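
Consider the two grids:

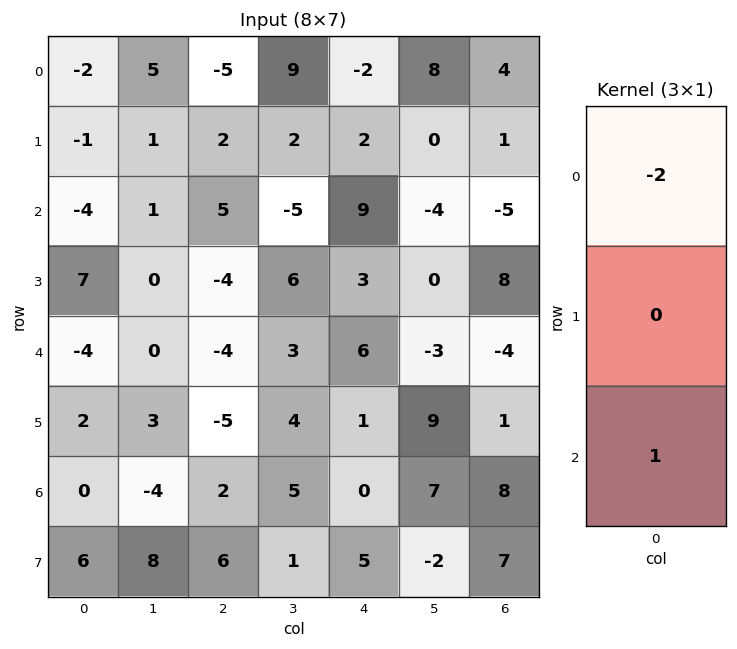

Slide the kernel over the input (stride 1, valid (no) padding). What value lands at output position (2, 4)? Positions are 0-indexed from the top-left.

The receptive field on the input at this output position is [9 / 3 / 6]. Elementwise product with the kernel and sum: 9·-2 + 6·1.

-12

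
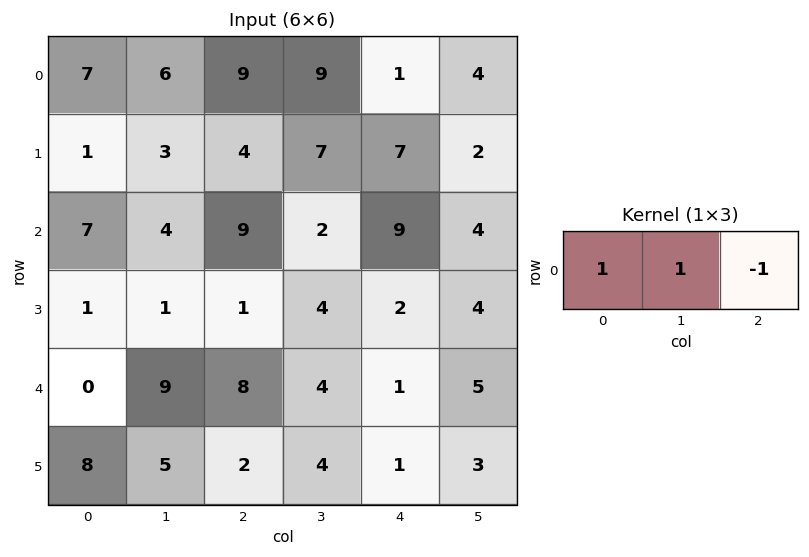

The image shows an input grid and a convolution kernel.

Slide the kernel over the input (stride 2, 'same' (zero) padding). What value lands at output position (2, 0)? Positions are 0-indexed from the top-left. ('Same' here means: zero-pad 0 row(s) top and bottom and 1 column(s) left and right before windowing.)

The receptive field on the zero-padded input at this output position is [0 0 9]. Elementwise product with the kernel and sum: 0·1 + 0·1 + 9·-1.

-9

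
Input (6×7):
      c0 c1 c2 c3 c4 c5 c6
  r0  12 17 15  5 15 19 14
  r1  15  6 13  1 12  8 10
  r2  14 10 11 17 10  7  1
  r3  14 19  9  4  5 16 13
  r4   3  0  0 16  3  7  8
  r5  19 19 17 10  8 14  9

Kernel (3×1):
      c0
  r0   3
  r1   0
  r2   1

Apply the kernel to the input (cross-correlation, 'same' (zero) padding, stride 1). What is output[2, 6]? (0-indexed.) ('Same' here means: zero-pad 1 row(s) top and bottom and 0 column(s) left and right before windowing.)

43

The receptive field on the zero-padded input at this output position is [10 / 1 / 13]. Elementwise product with the kernel and sum: 10·3 + 13·1.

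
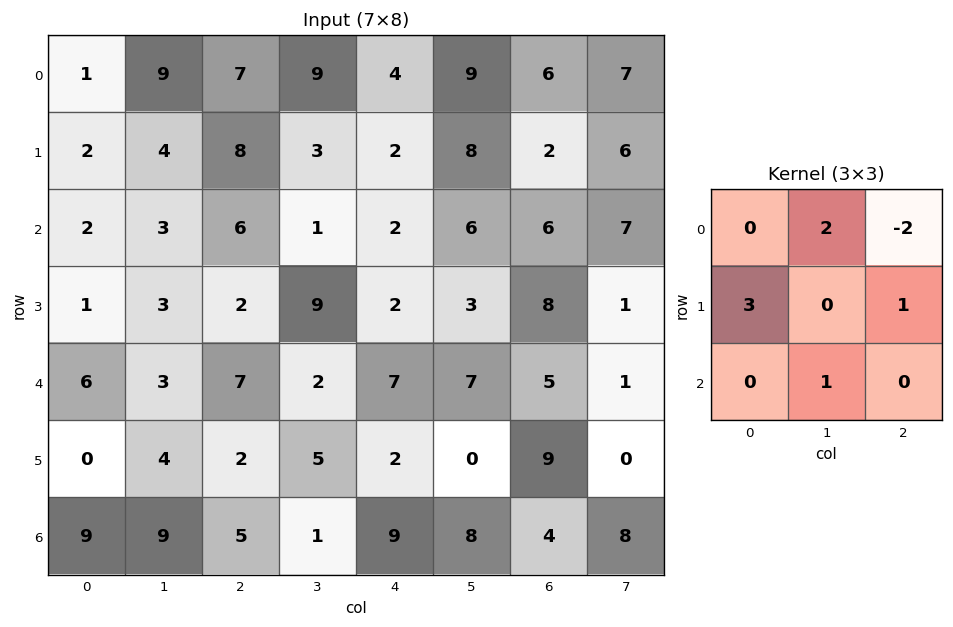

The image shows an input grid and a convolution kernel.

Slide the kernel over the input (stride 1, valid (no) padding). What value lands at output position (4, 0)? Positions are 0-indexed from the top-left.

The receptive field on the input at this output position is [6 3 7 / 0 4 2 / 9 9 5]. Elementwise product with the kernel and sum: 3·2 + 7·-2 + 0·3 + 2·1 + 9·1.

3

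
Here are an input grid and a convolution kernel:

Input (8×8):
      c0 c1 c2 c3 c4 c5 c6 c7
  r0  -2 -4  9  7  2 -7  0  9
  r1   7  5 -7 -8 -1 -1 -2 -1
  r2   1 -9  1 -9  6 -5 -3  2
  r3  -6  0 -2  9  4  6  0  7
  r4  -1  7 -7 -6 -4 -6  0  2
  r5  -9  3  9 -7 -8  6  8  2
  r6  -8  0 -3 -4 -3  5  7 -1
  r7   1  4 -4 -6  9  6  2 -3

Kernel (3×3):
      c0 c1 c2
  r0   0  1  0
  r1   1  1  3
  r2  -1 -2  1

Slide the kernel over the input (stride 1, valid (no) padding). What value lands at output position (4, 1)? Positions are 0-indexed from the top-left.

The receptive field on the input at this output position is [7 -7 -6 / 3 9 -7 / 0 -3 -4]. Elementwise product with the kernel and sum: -7·1 + 3·1 + 9·1 + -7·3 + 0·-1 + -3·-2 + -4·1.

-14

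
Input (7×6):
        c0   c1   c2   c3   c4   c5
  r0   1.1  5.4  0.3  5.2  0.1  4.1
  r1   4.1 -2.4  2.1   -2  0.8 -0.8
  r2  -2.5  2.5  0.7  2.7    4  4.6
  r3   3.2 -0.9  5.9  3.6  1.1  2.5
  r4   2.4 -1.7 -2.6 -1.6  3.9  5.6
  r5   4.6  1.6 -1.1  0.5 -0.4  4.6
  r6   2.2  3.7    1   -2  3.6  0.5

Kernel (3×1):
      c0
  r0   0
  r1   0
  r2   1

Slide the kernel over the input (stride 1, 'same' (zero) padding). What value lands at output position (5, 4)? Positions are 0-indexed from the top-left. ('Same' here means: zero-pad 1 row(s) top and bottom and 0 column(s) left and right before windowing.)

The receptive field on the zero-padded input at this output position is [3.9 / -0.4 / 3.6]. Elementwise product with the kernel and sum: 3.6·1.

3.6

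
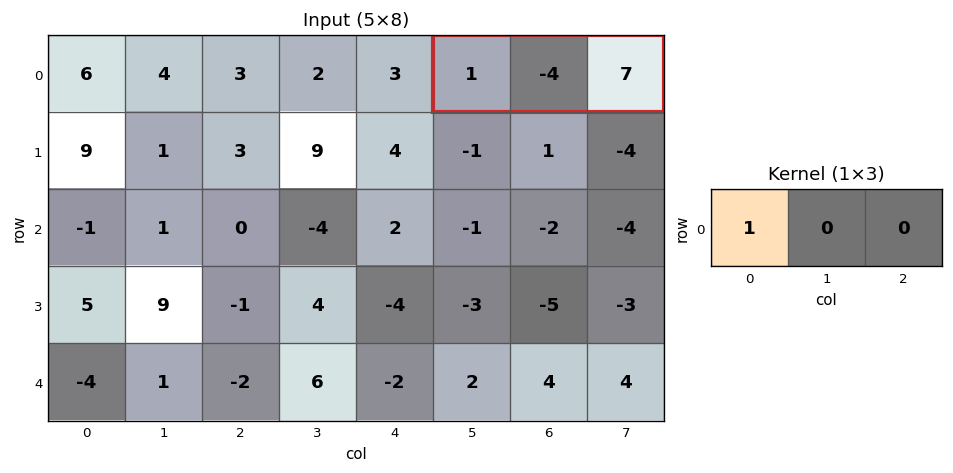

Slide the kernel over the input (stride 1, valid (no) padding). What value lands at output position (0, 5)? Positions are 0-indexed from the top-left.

The receptive field on the input at this output position is [1 -4 7]. Elementwise product with the kernel and sum: 1·1.

1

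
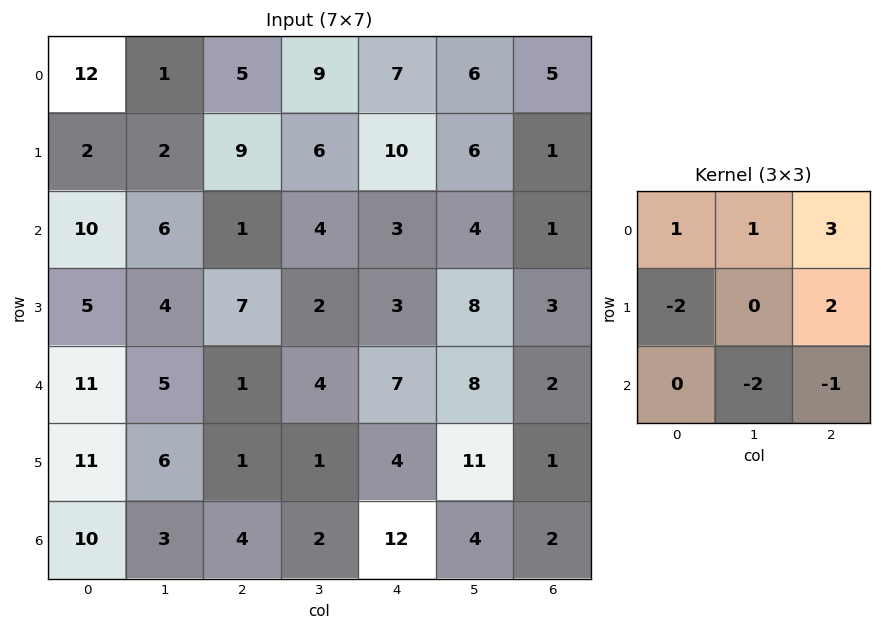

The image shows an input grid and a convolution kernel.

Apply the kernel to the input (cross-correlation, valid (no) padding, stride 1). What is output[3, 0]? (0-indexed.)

-3

The receptive field on the input at this output position is [5 4 7 / 11 5 1 / 11 6 1]. Elementwise product with the kernel and sum: 5·1 + 4·1 + 7·3 + 11·-2 + 1·2 + 6·-2 + 1·-1.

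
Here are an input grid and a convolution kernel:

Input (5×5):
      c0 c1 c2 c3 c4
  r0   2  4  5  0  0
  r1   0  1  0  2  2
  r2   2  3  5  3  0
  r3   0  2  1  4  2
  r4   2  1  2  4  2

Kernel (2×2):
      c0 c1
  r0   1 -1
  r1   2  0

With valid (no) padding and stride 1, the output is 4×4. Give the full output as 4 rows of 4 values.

-2 1 5 4
3 7 8 6
-1 2 4 11
2 3 1 10

Output[0,0]: The receptive field on the input at this output position is [2 4 / 0 1]. Elementwise product with the kernel and sum: 2·1 + 4·-1 + 0·2.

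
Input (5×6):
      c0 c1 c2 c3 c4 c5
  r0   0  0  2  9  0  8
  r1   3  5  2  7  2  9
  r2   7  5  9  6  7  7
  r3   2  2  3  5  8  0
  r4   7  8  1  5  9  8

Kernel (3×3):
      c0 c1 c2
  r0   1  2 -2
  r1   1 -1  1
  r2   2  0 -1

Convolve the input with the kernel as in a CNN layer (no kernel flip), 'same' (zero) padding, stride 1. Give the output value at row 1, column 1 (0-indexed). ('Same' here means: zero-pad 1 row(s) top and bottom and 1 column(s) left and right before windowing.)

1

The receptive field on the zero-padded input at this output position is [0 0 2 / 3 5 2 / 7 5 9]. Elementwise product with the kernel and sum: 0·1 + 0·2 + 2·-2 + 3·1 + 5·-1 + 2·1 + 7·2 + 9·-1.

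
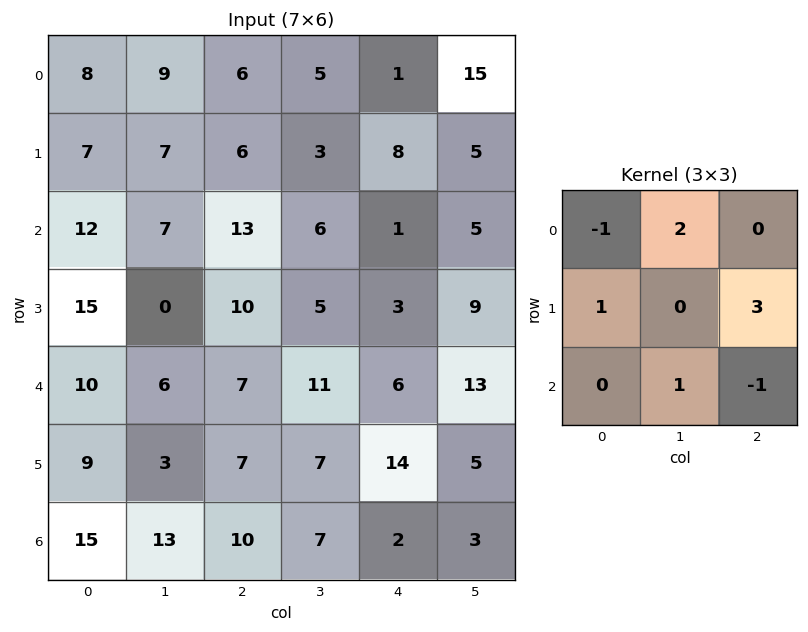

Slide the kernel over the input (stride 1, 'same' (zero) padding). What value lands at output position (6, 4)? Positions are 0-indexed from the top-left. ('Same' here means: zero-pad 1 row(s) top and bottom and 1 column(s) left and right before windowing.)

37

The receptive field on the zero-padded input at this output position is [7 14 5 / 7 2 3 / 0 0 0]. Elementwise product with the kernel and sum: 7·-1 + 14·2 + 7·1 + 3·3 + 0·1 + 0·-1.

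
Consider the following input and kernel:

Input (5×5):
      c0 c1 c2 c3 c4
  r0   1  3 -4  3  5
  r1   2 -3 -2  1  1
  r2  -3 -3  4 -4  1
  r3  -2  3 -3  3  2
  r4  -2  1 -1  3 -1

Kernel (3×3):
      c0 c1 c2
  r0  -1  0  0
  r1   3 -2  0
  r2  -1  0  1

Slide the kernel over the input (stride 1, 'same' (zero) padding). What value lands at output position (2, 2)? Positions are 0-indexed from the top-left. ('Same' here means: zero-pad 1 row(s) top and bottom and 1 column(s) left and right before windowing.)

-14

The receptive field on the zero-padded input at this output position is [-3 -2 1 / -3 4 -4 / 3 -3 3]. Elementwise product with the kernel and sum: -3·-1 + -3·3 + 4·-2 + 3·-1 + 3·1.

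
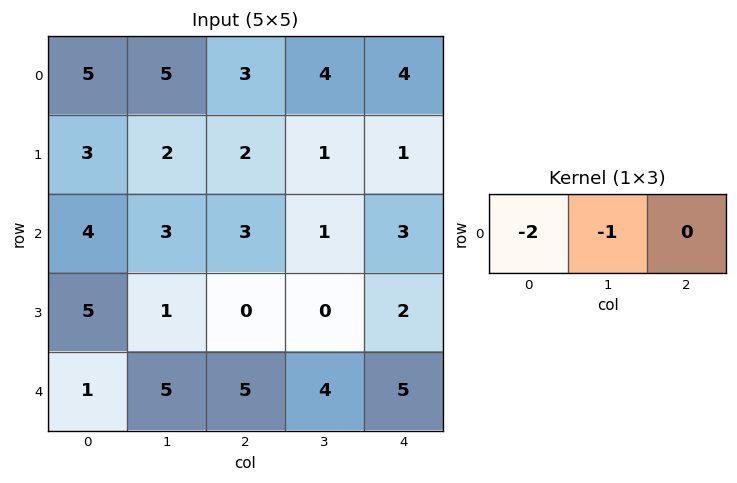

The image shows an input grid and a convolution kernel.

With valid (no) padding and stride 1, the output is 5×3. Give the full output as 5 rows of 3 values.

-15 -13 -10
-8 -6 -5
-11 -9 -7
-11 -2 0
-7 -15 -14

Output[0,0]: The receptive field on the input at this output position is [5 5 3]. Elementwise product with the kernel and sum: 5·-2 + 5·-1.
Output[0,1]: The receptive field on the input at this output position is [5 3 4]. Elementwise product with the kernel and sum: 5·-2 + 3·-1.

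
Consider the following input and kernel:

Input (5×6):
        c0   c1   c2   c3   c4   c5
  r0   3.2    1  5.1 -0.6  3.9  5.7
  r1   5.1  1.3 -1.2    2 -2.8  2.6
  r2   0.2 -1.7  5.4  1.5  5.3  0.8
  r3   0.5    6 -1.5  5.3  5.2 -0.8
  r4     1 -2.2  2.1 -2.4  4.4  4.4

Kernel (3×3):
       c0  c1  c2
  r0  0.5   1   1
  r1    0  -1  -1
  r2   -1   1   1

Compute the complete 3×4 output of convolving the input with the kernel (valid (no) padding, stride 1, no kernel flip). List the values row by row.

11.1 12.8 8.05 14.1
2.95 -7.65 3.8 -6.2
-1.8 4.15 -1.1 13.65

Output[0,0]: The receptive field on the input at this output position is [3.2 1 5.1 / 5.1 1.3 -1.2 / 0.2 -1.7 5.4]. Elementwise product with the kernel and sum: 3.2·0.5 + 1·1 + 5.1·1 + 1.3·-1 + -1.2·-1 + 0.2·-1 + -1.7·1 + 5.4·1.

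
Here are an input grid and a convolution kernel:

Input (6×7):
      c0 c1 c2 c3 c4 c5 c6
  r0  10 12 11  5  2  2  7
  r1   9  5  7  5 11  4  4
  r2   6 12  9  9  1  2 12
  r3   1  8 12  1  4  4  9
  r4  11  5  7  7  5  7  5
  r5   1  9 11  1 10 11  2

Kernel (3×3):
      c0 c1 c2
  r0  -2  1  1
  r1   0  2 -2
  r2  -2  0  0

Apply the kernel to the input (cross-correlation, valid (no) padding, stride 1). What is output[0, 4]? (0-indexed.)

The receptive field on the input at this output position is [2 2 7 / 11 4 4 / 1 2 12]. Elementwise product with the kernel and sum: 2·-2 + 2·1 + 7·1 + 4·2 + 4·-2 + 1·-2.

3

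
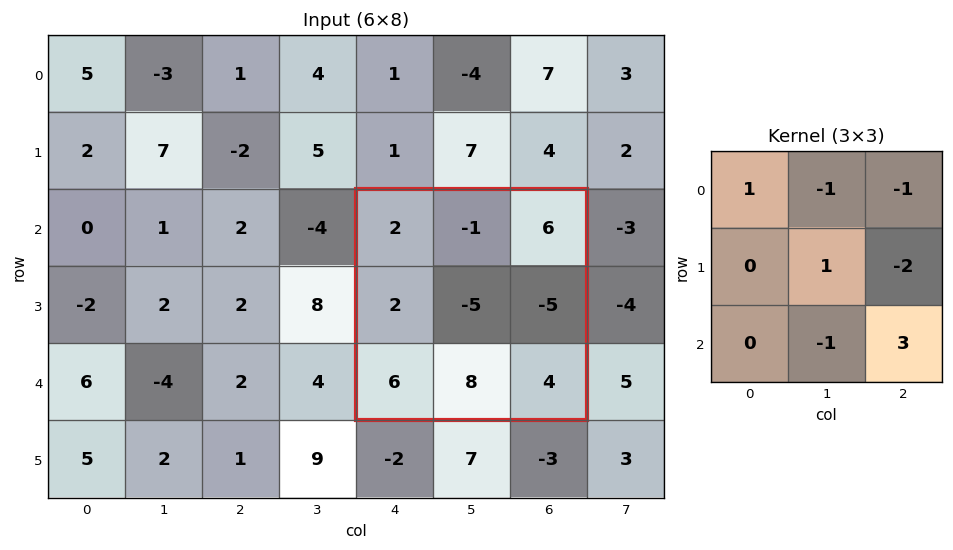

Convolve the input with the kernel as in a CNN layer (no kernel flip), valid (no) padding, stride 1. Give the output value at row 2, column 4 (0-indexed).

The receptive field on the input at this output position is [2 -1 6 / 2 -5 -5 / 6 8 4]. Elementwise product with the kernel and sum: 2·1 + -1·-1 + 6·-1 + -5·1 + -5·-2 + 8·-1 + 4·3.

6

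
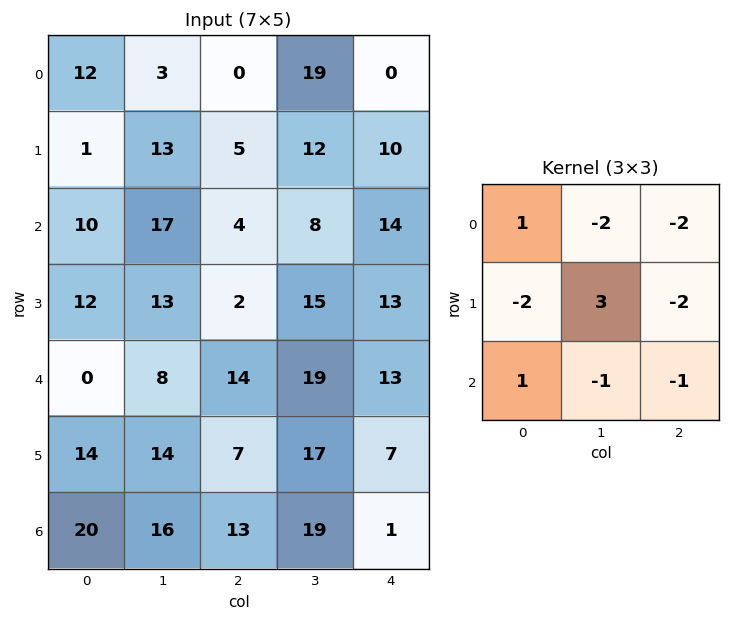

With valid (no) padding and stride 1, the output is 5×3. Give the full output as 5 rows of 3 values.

22 -65 -50
-15 -63 -77
-43 -82 -43
-29 -43 -68
-53 -115 -34

Output[0,0]: The receptive field on the input at this output position is [12 3 0 / 1 13 5 / 10 17 4]. Elementwise product with the kernel and sum: 12·1 + 3·-2 + 0·-2 + 1·-2 + 13·3 + 5·-2 + 10·1 + 17·-1 + 4·-1.
Output[0,1]: The receptive field on the input at this output position is [3 0 19 / 13 5 12 / 17 4 8]. Elementwise product with the kernel and sum: 3·1 + 0·-2 + 19·-2 + 13·-2 + 5·3 + 12·-2 + 17·1 + 4·-1 + 8·-1.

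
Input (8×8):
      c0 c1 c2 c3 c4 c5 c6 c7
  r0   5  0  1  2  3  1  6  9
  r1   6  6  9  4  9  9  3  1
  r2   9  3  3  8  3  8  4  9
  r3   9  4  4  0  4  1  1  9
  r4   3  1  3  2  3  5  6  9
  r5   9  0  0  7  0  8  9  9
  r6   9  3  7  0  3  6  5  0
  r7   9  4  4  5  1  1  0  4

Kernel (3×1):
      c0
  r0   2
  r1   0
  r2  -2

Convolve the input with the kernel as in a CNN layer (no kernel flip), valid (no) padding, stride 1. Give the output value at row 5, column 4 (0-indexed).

-2

The receptive field on the input at this output position is [0 / 3 / 1]. Elementwise product with the kernel and sum: 0·2 + 1·-2.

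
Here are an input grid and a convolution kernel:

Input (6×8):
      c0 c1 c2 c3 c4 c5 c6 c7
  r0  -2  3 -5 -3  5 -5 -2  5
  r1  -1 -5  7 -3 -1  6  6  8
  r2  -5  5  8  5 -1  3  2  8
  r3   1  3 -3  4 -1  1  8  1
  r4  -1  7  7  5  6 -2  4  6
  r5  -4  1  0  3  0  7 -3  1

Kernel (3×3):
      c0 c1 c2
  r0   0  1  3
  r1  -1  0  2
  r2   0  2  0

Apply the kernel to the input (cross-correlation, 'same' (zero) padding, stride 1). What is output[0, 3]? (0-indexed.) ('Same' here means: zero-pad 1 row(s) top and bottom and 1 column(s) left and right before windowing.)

The receptive field on the zero-padded input at this output position is [0 0 0 / -5 -3 5 / 7 -3 -1]. Elementwise product with the kernel and sum: 0·1 + 0·3 + -5·-1 + 5·2 + -3·2.

9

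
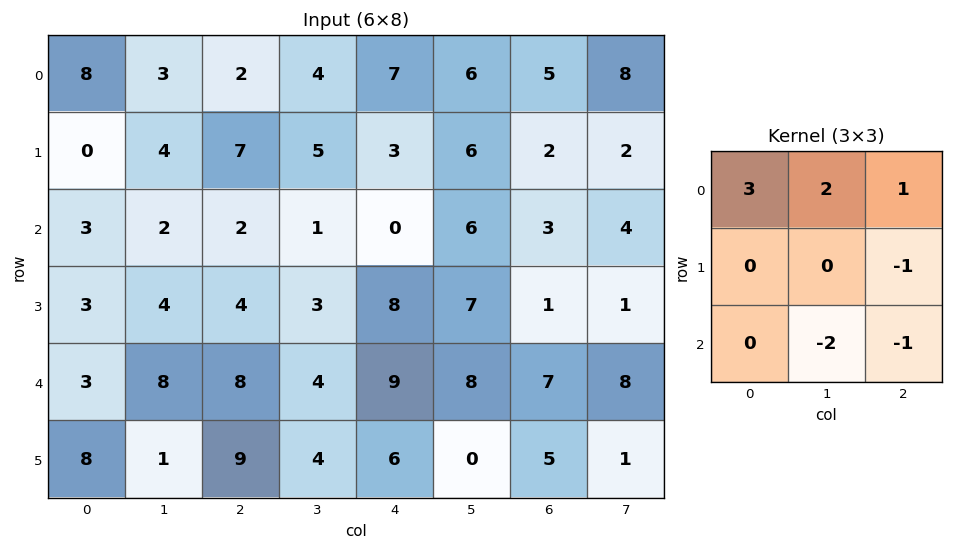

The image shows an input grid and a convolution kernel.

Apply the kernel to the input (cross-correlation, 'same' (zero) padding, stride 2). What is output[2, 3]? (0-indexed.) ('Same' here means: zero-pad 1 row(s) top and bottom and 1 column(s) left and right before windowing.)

5

The receptive field on the zero-padded input at this output position is [7 1 1 / 8 7 8 / 0 5 1]. Elementwise product with the kernel and sum: 7·3 + 1·2 + 1·1 + 8·-1 + 5·-2 + 1·-1.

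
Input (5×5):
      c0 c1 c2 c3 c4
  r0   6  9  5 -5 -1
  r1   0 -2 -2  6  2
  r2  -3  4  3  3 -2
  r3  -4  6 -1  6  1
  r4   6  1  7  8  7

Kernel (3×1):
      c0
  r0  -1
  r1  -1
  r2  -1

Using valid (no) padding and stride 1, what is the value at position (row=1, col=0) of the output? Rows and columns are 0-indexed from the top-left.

The receptive field on the input at this output position is [0 / -3 / -4]. Elementwise product with the kernel and sum: 0·-1 + -3·-1 + -4·-1.

7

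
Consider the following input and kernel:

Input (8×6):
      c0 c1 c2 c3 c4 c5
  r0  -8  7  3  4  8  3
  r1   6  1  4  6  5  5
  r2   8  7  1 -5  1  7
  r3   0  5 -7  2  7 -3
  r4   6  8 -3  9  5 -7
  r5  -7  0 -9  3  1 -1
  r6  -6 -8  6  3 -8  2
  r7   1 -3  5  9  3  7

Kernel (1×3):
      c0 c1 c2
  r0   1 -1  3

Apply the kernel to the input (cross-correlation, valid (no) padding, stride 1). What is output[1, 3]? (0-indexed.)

16

The receptive field on the input at this output position is [6 5 5]. Elementwise product with the kernel and sum: 6·1 + 5·-1 + 5·3.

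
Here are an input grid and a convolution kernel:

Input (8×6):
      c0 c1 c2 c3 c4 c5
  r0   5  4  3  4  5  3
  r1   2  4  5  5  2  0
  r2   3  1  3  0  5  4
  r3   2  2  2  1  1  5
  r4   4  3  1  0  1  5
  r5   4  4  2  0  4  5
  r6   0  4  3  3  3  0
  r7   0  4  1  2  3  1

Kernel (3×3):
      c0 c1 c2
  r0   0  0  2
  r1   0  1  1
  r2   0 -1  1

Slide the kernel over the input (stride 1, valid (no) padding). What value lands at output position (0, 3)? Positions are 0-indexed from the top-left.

7

The receptive field on the input at this output position is [4 5 3 / 5 2 0 / 0 5 4]. Elementwise product with the kernel and sum: 3·2 + 2·1 + 0·1 + 5·-1 + 4·1.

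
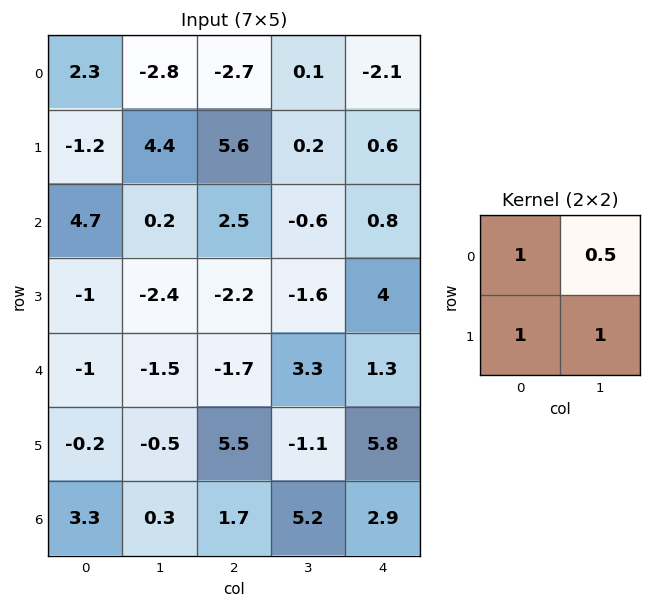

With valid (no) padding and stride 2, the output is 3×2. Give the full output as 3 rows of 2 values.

4.1 3.15
1.4 -1.6
-2.45 4.35

Output[0,0]: The receptive field on the input at this output position is [2.3 -2.8 / -1.2 4.4]. Elementwise product with the kernel and sum: 2.3·1 + -2.8·0.5 + -1.2·1 + 4.4·1.
Output[0,1]: The receptive field on the input at this output position is [-2.7 0.1 / 5.6 0.2]. Elementwise product with the kernel and sum: -2.7·1 + 0.1·0.5 + 5.6·1 + 0.2·1.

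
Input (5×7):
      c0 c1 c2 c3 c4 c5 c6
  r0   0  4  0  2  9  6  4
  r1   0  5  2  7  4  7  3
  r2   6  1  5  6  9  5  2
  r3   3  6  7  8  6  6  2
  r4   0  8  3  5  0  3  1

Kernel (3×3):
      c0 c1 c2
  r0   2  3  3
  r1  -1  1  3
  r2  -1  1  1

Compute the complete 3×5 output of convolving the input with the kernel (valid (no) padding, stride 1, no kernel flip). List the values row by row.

23 42 60 75 58
41 68 72 69 42
65 60 76 68 49

Output[0,0]: The receptive field on the input at this output position is [0 4 0 / 0 5 2 / 6 1 5]. Elementwise product with the kernel and sum: 0·2 + 4·3 + 0·3 + 0·-1 + 5·1 + 2·3 + 6·-1 + 1·1 + 5·1.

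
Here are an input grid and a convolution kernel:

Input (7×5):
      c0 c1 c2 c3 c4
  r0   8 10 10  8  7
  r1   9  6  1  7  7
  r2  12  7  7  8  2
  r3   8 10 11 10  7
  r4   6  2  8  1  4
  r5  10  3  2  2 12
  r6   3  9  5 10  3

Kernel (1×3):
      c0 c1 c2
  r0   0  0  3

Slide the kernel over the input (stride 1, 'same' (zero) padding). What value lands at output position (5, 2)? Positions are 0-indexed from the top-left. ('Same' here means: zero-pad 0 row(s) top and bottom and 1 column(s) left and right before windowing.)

6

The receptive field on the zero-padded input at this output position is [3 2 2]. Elementwise product with the kernel and sum: 2·3.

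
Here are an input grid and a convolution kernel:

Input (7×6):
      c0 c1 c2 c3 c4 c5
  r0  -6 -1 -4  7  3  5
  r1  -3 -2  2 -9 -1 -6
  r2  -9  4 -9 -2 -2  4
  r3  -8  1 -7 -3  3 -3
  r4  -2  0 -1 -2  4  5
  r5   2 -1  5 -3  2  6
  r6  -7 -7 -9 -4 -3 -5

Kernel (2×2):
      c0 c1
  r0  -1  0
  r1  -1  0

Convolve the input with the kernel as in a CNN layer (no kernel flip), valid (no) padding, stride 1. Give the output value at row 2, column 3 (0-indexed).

The receptive field on the input at this output position is [-2 -2 / -3 3]. Elementwise product with the kernel and sum: -2·-1 + -3·-1.

5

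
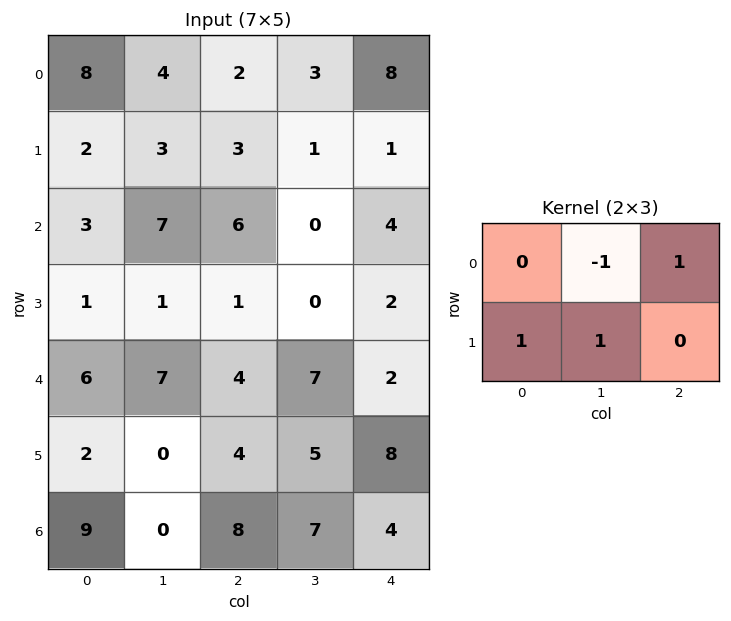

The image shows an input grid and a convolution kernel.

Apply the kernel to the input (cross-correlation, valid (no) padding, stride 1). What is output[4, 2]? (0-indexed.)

The receptive field on the input at this output position is [4 7 2 / 4 5 8]. Elementwise product with the kernel and sum: 7·-1 + 2·1 + 4·1 + 5·1.

4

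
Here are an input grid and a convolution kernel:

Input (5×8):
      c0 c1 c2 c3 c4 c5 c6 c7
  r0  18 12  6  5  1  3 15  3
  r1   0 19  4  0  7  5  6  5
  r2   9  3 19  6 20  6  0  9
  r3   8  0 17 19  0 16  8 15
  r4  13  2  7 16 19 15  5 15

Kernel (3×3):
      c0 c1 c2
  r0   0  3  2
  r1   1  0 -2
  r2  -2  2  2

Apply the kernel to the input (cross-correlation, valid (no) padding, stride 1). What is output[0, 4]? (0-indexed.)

The receptive field on the input at this output position is [1 3 15 / 7 5 6 / 20 6 0]. Elementwise product with the kernel and sum: 3·3 + 15·2 + 7·1 + 6·-2 + 20·-2 + 6·2 + 0·2.

6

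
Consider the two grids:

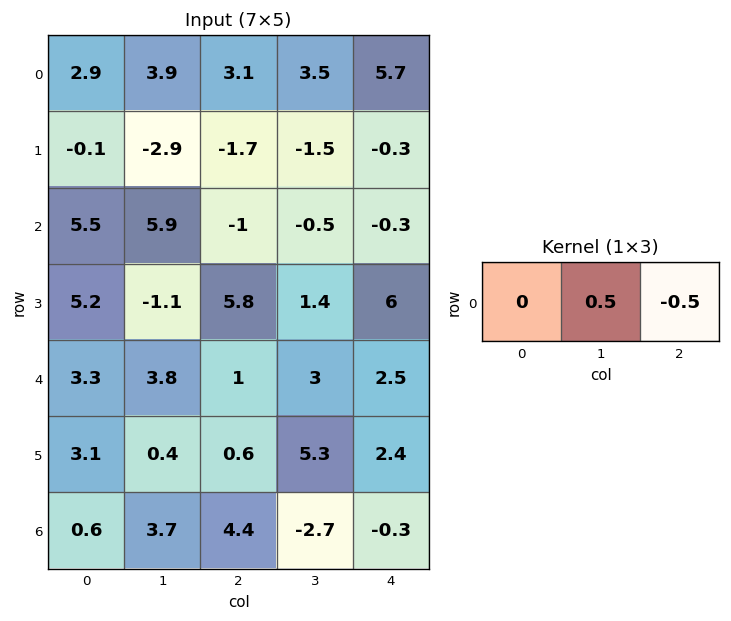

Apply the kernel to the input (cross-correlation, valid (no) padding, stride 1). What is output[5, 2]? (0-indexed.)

1.45

The receptive field on the input at this output position is [0.6 5.3 2.4]. Elementwise product with the kernel and sum: 5.3·0.5 + 2.4·-0.5.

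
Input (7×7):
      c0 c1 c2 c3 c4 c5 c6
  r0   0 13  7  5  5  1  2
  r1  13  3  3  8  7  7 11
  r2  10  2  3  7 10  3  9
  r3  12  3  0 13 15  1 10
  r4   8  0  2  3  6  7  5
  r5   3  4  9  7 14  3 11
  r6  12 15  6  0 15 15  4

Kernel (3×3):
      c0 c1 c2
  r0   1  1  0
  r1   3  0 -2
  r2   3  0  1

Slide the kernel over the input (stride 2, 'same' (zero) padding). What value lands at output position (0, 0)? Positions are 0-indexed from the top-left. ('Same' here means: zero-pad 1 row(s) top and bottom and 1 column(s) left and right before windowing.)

The receptive field on the zero-padded input at this output position is [0 0 0 / 0 0 13 / 0 13 3]. Elementwise product with the kernel and sum: 0·1 + 0·1 + 0·3 + 13·-2 + 0·3 + 3·1.

-23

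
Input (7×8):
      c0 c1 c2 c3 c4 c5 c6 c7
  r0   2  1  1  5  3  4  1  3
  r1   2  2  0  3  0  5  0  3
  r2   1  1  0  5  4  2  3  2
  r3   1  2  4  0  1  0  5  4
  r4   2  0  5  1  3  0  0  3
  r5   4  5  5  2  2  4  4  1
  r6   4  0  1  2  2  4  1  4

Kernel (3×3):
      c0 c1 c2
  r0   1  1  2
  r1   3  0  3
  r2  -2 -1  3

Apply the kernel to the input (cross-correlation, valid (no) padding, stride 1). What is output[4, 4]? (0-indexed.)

16

The receptive field on the input at this output position is [3 0 0 / 2 4 4 / 2 4 1]. Elementwise product with the kernel and sum: 3·1 + 0·1 + 0·2 + 2·3 + 4·3 + 2·-2 + 4·-1 + 1·3.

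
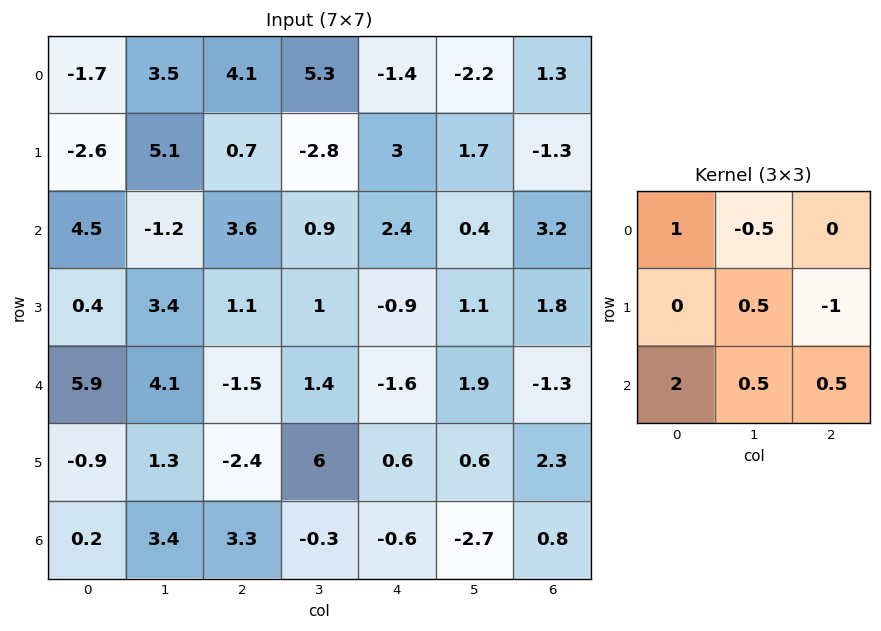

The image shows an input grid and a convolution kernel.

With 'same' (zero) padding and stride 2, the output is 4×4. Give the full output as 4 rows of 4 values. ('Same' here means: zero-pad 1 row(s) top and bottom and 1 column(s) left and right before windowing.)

-3.1 5.9 -1.75 3.4
6.65 13.5 -1.4 7.05
-1.15 5.1 11.35 1.9
-2.85 4.45 8.1 -0.15

Output[0,0]: The receptive field on the zero-padded input at this output position is [0 0 0 / 0 -1.7 3.5 / 0 -2.6 5.1]. Elementwise product with the kernel and sum: 0·1 + 0·-0.5 + -1.7·0.5 + 3.5·-1 + 0·2 + -2.6·0.5 + 5.1·0.5.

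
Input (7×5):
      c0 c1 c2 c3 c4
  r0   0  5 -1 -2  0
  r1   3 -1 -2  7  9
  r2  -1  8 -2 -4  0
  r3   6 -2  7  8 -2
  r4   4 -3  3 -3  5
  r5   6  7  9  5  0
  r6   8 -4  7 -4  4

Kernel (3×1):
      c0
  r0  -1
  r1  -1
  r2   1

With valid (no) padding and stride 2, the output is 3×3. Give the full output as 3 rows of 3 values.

Output[0,0]: The receptive field on the input at this output position is [0 / 3 / -1]. Elementwise product with the kernel and sum: 0·-1 + 3·-1 + -1·1.
Output[0,1]: The receptive field on the input at this output position is [-1 / -2 / -2]. Elementwise product with the kernel and sum: -1·-1 + -2·-1 + -2·1.

-4 1 -9
-1 -2 7
-2 -5 -1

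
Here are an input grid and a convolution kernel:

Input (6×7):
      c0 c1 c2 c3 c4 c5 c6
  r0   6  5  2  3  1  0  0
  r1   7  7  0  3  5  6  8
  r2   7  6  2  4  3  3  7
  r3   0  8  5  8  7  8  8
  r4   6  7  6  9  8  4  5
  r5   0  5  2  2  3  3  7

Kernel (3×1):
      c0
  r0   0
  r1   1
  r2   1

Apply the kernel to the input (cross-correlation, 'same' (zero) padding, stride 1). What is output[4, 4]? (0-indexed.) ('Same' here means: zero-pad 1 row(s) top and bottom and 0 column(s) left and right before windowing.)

The receptive field on the zero-padded input at this output position is [7 / 8 / 3]. Elementwise product with the kernel and sum: 8·1 + 3·1.

11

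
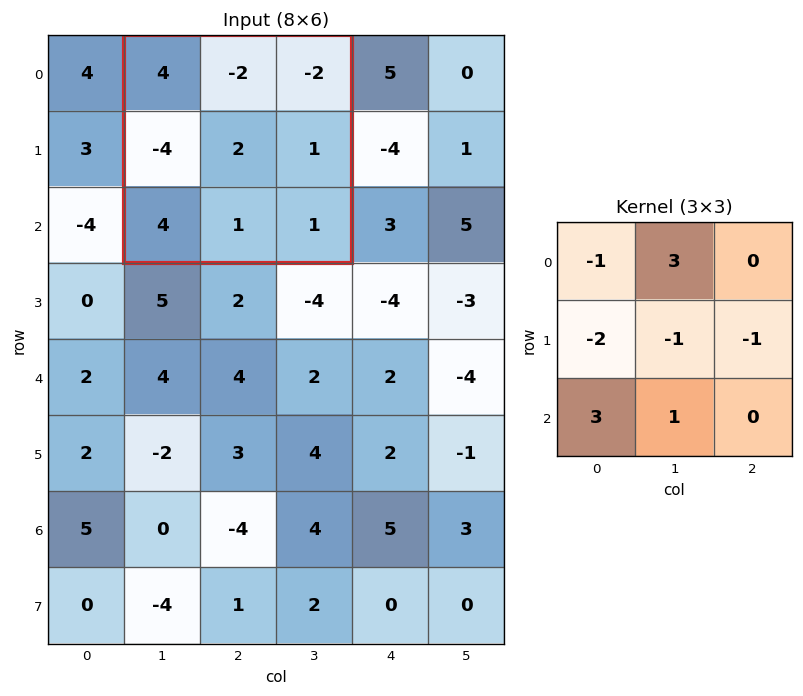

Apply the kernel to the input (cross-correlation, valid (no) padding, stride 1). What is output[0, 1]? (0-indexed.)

The receptive field on the input at this output position is [4 -2 -2 / -4 2 1 / 4 1 1]. Elementwise product with the kernel and sum: 4·-1 + -2·3 + -4·-2 + 2·-1 + 1·-1 + 4·3 + 1·1.

8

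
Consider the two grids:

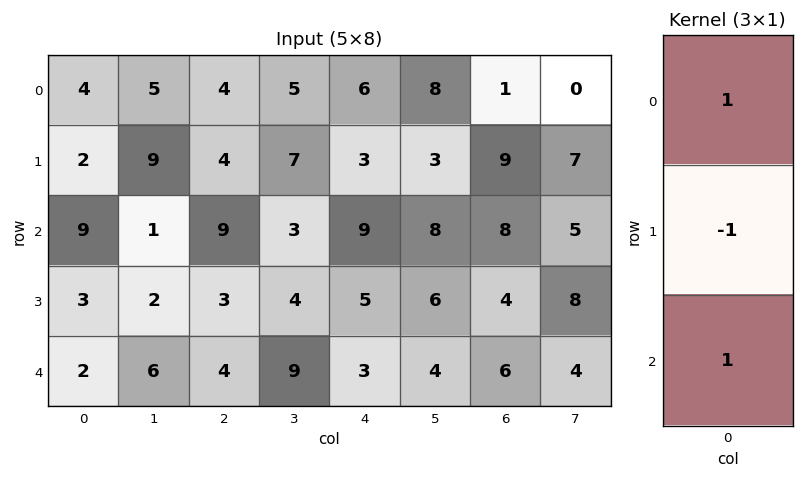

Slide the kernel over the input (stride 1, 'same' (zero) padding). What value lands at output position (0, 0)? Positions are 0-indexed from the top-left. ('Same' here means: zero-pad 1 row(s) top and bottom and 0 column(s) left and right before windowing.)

-2

The receptive field on the zero-padded input at this output position is [0 / 4 / 2]. Elementwise product with the kernel and sum: 0·1 + 4·-1 + 2·1.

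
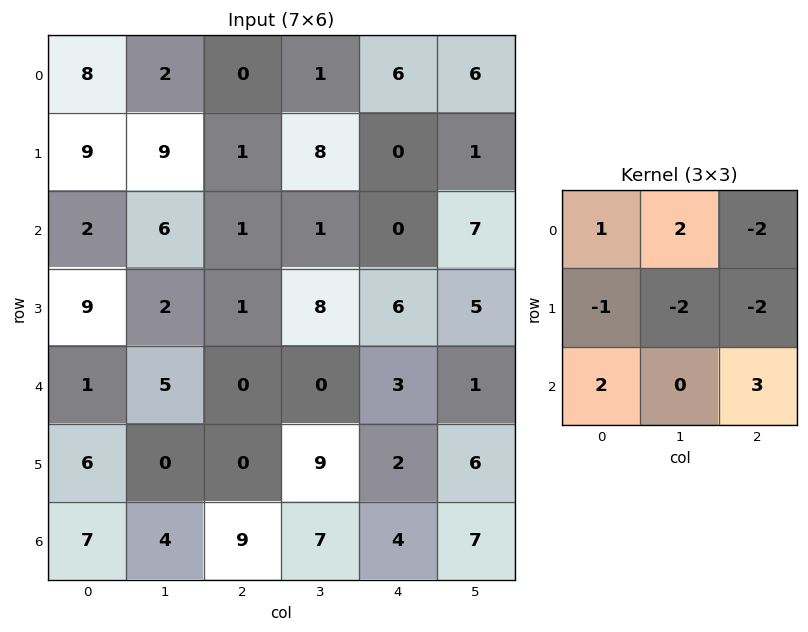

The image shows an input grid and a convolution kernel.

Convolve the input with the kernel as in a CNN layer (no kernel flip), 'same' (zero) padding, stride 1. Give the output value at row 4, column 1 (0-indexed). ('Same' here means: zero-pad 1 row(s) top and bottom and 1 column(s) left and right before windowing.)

12

The receptive field on the zero-padded input at this output position is [9 2 1 / 1 5 0 / 6 0 0]. Elementwise product with the kernel and sum: 9·1 + 2·2 + 1·-2 + 1·-1 + 5·-2 + 0·-2 + 6·2 + 0·3.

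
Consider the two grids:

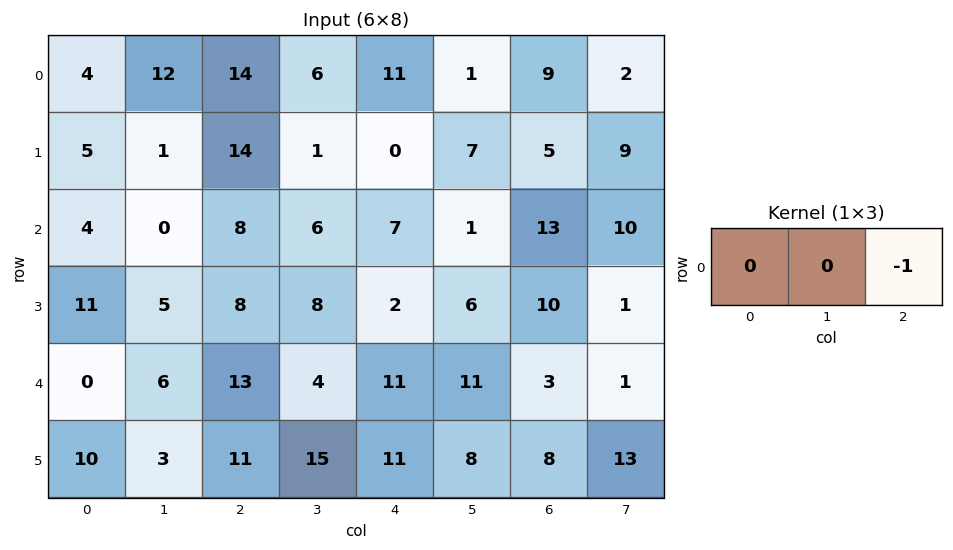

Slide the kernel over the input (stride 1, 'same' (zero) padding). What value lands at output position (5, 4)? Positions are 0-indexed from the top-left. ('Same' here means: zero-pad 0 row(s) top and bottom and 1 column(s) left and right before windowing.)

The receptive field on the zero-padded input at this output position is [15 11 8]. Elementwise product with the kernel and sum: 8·-1.

-8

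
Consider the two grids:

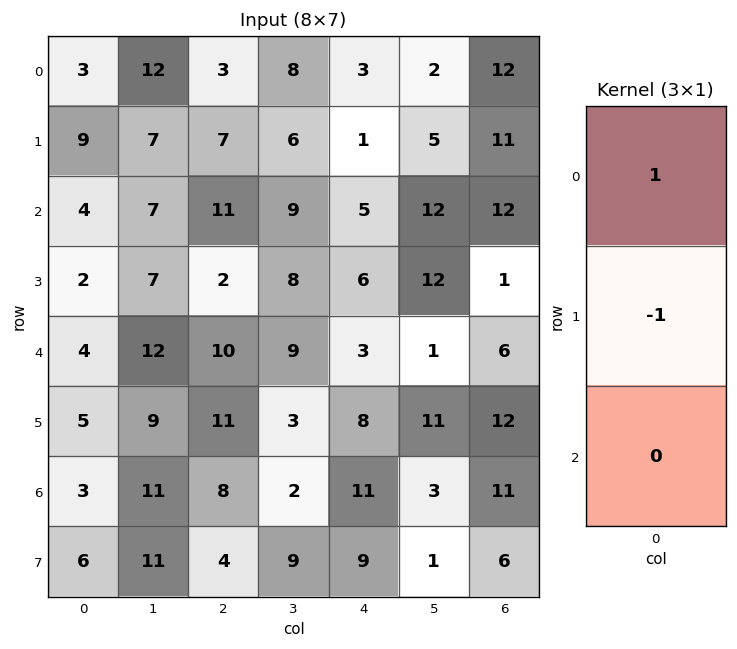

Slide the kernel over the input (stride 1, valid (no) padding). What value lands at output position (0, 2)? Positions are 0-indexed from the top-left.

The receptive field on the input at this output position is [3 / 7 / 11]. Elementwise product with the kernel and sum: 3·1 + 7·-1.

-4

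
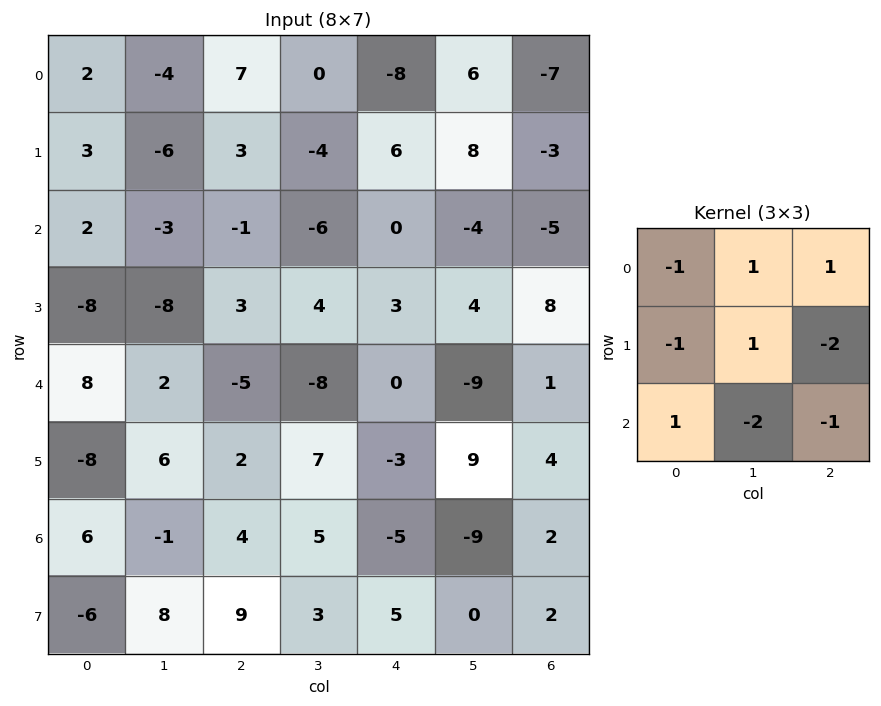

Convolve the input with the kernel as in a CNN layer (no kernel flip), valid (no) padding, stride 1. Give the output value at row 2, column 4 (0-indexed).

The receptive field on the input at this output position is [0 -4 -5 / 3 4 8 / 0 -9 1]. Elementwise product with the kernel and sum: 0·-1 + -4·1 + -5·1 + 3·-1 + 4·1 + 8·-2 + 0·1 + -9·-2 + 1·-1.

-7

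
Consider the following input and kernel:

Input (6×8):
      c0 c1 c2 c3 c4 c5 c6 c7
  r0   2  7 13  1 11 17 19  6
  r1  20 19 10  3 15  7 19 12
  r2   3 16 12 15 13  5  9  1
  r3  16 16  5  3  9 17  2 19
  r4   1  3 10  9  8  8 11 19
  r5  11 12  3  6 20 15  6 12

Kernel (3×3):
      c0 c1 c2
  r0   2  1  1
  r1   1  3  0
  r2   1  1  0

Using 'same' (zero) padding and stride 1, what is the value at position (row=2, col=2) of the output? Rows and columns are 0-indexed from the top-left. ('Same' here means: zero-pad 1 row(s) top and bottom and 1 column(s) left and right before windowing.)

124

The receptive field on the zero-padded input at this output position is [19 10 3 / 16 12 15 / 16 5 3]. Elementwise product with the kernel and sum: 19·2 + 10·1 + 3·1 + 16·1 + 12·3 + 16·1 + 5·1.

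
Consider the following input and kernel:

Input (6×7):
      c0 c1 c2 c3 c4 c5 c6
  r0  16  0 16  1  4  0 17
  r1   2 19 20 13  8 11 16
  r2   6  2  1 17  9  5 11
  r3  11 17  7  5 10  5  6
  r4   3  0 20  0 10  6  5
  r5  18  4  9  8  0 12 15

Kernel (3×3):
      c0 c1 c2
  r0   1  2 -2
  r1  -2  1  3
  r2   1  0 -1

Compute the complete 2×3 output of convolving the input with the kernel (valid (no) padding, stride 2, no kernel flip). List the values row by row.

64 -1 11
7 48 5

Output[0,0]: The receptive field on the input at this output position is [16 0 16 / 2 19 20 / 6 2 1]. Elementwise product with the kernel and sum: 16·1 + 0·2 + 16·-2 + 2·-2 + 19·1 + 20·3 + 6·1 + 1·-1.
Output[0,1]: The receptive field on the input at this output position is [16 1 4 / 20 13 8 / 1 17 9]. Elementwise product with the kernel and sum: 16·1 + 1·2 + 4·-2 + 20·-2 + 13·1 + 8·3 + 1·1 + 9·-1.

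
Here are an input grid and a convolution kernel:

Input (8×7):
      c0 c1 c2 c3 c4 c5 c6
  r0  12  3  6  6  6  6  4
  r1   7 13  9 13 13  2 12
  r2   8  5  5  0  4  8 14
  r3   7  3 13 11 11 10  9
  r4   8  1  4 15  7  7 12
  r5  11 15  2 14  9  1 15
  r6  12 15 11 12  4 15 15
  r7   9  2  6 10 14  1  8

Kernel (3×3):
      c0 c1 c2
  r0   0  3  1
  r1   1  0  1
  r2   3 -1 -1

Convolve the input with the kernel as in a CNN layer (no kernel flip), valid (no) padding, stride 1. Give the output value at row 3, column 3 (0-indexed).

The receptive field on the input at this output position is [11 11 10 / 15 7 7 / 14 9 1]. Elementwise product with the kernel and sum: 11·3 + 10·1 + 15·1 + 7·1 + 14·3 + 9·-1 + 1·-1.

97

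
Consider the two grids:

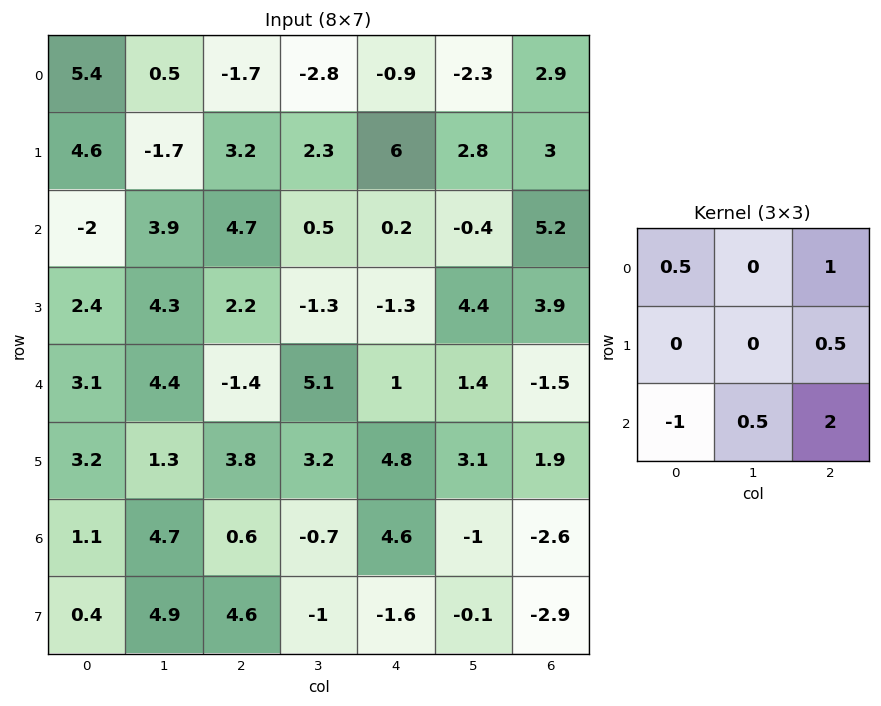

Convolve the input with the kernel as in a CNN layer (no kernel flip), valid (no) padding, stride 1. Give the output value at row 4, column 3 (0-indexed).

The receptive field on the input at this output position is [5.1 1 1.4 / 3.2 4.8 3.1 / -0.7 4.6 -1]. Elementwise product with the kernel and sum: 5.1·0.5 + 1.4·1 + 3.1·0.5 + -0.7·-1 + 4.6·0.5 + -1·2.

6.5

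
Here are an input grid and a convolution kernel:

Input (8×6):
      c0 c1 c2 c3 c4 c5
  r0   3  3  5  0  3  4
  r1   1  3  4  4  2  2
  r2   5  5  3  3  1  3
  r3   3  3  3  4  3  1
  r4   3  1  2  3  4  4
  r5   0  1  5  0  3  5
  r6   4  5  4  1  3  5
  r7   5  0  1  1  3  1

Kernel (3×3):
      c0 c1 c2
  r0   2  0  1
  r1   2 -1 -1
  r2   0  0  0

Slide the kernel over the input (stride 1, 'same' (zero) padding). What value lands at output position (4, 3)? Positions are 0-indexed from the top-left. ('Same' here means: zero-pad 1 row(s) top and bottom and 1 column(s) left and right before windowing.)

6

The receptive field on the zero-padded input at this output position is [3 4 3 / 2 3 4 / 5 0 3]. Elementwise product with the kernel and sum: 3·2 + 3·1 + 2·2 + 3·-1 + 4·-1.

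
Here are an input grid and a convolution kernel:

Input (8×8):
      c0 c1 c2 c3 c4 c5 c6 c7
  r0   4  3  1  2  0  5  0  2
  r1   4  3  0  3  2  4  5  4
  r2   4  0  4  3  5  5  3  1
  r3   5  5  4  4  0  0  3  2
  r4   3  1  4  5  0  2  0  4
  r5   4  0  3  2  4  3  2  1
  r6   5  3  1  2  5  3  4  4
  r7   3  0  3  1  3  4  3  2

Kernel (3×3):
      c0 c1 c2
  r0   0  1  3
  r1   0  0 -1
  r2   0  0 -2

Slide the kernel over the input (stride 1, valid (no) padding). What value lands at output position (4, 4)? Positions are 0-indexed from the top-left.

The receptive field on the input at this output position is [0 2 0 / 4 3 2 / 5 3 4]. Elementwise product with the kernel and sum: 2·1 + 0·3 + 2·-1 + 4·-2.

-8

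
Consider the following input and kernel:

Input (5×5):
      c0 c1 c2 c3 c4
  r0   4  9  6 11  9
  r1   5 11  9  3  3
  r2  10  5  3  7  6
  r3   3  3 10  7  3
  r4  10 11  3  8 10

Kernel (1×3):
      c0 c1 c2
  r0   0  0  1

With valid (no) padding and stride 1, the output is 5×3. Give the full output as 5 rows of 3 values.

6 11 9
9 3 3
3 7 6
10 7 3
3 8 10

Output[0,0]: The receptive field on the input at this output position is [4 9 6]. Elementwise product with the kernel and sum: 6·1.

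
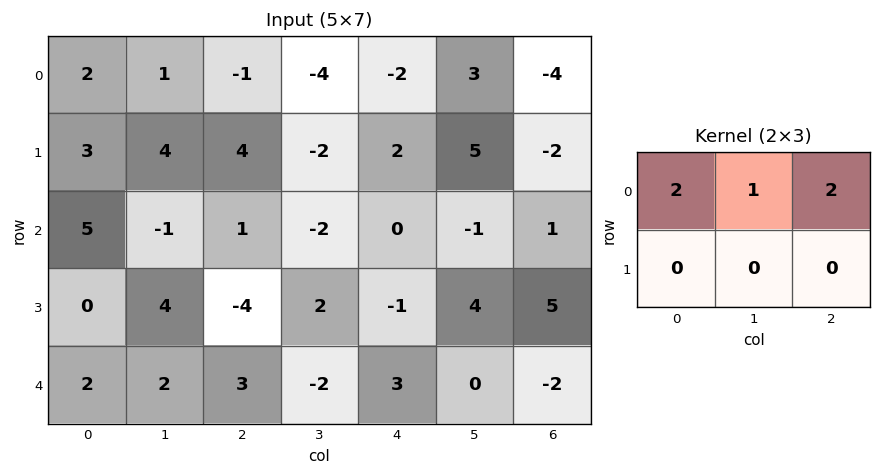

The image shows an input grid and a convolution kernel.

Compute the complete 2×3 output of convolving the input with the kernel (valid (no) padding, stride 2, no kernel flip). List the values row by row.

Output[0,0]: The receptive field on the input at this output position is [2 1 -1 / 3 4 4]. Elementwise product with the kernel and sum: 2·2 + 1·1 + -1·2.

3 -10 -9
11 0 1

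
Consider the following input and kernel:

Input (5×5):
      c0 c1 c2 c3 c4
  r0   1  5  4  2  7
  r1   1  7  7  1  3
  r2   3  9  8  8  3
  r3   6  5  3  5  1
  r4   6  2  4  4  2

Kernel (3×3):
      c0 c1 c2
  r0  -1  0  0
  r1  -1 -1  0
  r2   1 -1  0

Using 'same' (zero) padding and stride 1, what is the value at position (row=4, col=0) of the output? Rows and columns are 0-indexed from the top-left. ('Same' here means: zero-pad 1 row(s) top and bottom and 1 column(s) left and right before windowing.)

The receptive field on the zero-padded input at this output position is [0 6 5 / 0 6 2 / 0 0 0]. Elementwise product with the kernel and sum: 0·-1 + 0·-1 + 6·-1 + 0·1 + 0·-1.

-6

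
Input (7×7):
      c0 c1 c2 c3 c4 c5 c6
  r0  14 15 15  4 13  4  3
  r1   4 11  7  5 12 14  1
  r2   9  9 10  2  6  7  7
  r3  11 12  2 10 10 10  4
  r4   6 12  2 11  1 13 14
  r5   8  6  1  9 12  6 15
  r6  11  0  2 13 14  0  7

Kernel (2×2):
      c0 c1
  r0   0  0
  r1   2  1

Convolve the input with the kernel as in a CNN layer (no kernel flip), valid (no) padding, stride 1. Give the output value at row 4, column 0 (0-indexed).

22

The receptive field on the input at this output position is [6 12 / 8 6]. Elementwise product with the kernel and sum: 8·2 + 6·1.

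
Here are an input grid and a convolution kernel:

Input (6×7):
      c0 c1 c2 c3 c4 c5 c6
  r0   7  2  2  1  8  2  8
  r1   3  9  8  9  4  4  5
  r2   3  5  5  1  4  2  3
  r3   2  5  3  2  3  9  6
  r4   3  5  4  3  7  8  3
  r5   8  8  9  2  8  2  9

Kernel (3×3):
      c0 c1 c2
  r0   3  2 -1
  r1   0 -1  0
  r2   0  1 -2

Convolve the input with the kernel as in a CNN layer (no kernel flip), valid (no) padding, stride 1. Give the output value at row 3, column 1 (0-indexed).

The receptive field on the input at this output position is [5 3 2 / 5 4 3 / 8 9 2]. Elementwise product with the kernel and sum: 5·3 + 3·2 + 2·-1 + 4·-1 + 9·1 + 2·-2.

20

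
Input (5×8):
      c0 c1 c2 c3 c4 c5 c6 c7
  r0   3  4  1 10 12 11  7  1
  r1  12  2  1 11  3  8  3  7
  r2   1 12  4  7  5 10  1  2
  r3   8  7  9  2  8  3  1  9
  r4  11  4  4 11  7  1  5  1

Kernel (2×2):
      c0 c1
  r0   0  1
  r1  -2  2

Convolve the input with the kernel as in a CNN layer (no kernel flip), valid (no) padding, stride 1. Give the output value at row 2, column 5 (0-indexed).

-3

The receptive field on the input at this output position is [10 1 / 3 1]. Elementwise product with the kernel and sum: 1·1 + 3·-2 + 1·2.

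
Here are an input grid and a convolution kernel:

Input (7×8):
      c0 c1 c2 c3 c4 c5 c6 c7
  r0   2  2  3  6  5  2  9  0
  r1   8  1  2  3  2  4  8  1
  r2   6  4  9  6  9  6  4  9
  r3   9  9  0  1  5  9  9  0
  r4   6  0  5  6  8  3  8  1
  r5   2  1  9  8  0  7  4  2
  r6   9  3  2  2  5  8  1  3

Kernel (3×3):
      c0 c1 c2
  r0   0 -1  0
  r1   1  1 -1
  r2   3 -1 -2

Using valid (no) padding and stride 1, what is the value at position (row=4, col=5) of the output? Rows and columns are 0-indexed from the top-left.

The receptive field on the input at this output position is [3 8 1 / 7 4 2 / 8 1 3]. Elementwise product with the kernel and sum: 8·-1 + 7·1 + 4·1 + 2·-1 + 8·3 + 1·-1 + 3·-2.

18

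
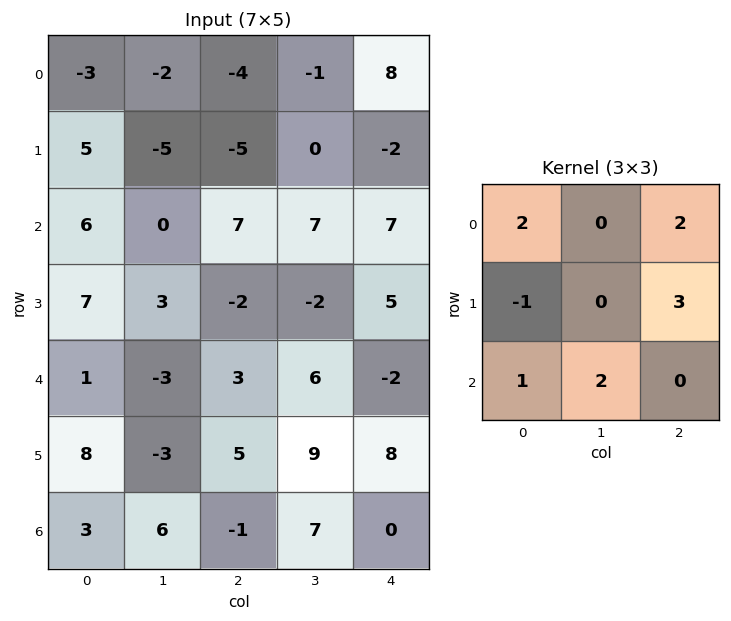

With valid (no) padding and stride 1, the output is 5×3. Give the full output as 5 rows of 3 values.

Output[0,0]: The receptive field on the input at this output position is [-3 -2 -4 / 5 -5 -5 / 6 0 7]. Elementwise product with the kernel and sum: -3·2 + -4·2 + 5·-1 + -5·3 + 6·1 + 0·2.
Output[0,1]: The receptive field on the input at this output position is [-2 -4 -1 / -5 -5 0 / 0 7 7]. Elementwise product with the kernel and sum: -2·2 + -1·2 + -5·-1 + 0·3 + 0·1 + 7·2.

-28 13 28
28 10 -6
8 8 60
20 30 20
30 40 34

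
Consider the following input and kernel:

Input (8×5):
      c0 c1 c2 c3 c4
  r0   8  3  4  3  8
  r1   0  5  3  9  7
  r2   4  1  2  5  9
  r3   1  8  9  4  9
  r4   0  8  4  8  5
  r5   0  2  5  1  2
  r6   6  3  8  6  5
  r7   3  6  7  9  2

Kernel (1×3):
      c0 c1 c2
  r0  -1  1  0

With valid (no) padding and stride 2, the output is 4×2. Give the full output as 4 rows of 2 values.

-5 -1
-3 3
8 4
-3 -2

Output[0,0]: The receptive field on the input at this output position is [8 3 4]. Elementwise product with the kernel and sum: 8·-1 + 3·1.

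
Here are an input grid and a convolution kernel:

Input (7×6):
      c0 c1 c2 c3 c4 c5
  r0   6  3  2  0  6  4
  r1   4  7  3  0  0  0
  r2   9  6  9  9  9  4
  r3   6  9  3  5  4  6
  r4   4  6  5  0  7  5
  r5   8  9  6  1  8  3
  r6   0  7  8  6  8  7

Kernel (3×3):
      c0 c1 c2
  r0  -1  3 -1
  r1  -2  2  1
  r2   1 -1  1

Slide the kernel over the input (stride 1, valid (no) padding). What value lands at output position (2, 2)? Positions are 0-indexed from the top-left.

29

The receptive field on the input at this output position is [9 9 9 / 3 5 4 / 5 0 7]. Elementwise product with the kernel and sum: 9·-1 + 9·3 + 9·-1 + 3·-2 + 5·2 + 4·1 + 5·1 + 0·-1 + 7·1.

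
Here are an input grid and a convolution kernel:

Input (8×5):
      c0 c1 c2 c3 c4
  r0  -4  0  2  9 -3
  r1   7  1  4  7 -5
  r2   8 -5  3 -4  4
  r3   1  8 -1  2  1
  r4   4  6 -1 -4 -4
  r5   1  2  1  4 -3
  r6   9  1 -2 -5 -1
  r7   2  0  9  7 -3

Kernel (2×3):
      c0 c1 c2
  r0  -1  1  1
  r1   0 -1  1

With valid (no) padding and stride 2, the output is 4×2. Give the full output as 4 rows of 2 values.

Output[0,0]: The receptive field on the input at this output position is [-4 0 2 / 7 1 4]. Elementwise product with the kernel and sum: -4·-1 + 0·1 + 2·1 + 1·-1 + 4·1.
Output[0,1]: The receptive field on the input at this output position is [2 9 -3 / 4 7 -5]. Elementwise product with the kernel and sum: 2·-1 + 9·1 + -3·1 + 7·-1 + -5·1.

9 -8
-19 -4
0 -14
-1 -14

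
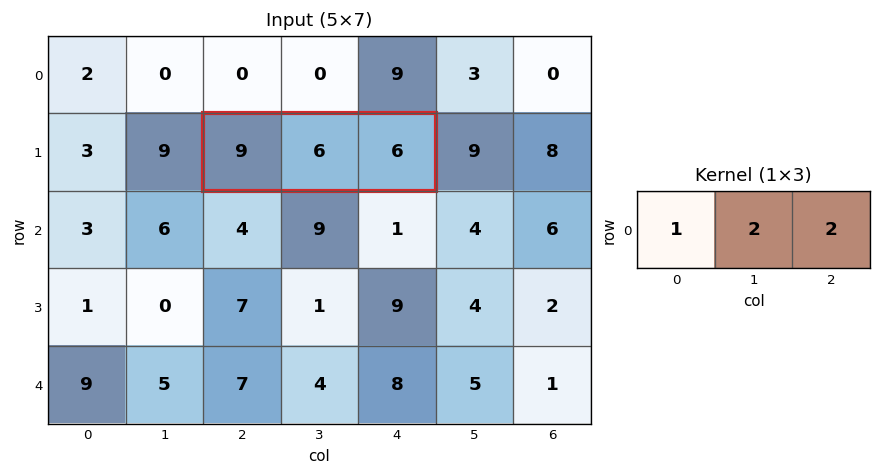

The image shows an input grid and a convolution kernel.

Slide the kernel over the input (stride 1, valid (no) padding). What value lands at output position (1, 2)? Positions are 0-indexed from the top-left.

The receptive field on the input at this output position is [9 6 6]. Elementwise product with the kernel and sum: 9·1 + 6·2 + 6·2.

33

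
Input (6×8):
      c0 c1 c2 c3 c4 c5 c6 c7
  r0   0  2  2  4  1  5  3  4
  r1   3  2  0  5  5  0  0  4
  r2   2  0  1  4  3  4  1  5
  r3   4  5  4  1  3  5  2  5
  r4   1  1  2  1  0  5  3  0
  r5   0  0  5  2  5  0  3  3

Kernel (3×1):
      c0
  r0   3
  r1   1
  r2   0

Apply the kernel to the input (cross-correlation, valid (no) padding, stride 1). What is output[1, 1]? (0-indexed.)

The receptive field on the input at this output position is [2 / 0 / 5]. Elementwise product with the kernel and sum: 2·3 + 0·1.

6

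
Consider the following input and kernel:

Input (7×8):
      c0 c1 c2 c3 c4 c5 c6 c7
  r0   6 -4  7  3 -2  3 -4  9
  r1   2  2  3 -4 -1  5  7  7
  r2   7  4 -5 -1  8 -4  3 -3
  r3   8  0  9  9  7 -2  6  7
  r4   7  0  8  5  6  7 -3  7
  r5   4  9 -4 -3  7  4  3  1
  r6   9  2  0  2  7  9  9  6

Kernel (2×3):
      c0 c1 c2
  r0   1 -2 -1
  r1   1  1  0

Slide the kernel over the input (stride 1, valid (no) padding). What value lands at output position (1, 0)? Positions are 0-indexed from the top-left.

The receptive field on the input at this output position is [2 2 3 / 7 4 -5]. Elementwise product with the kernel and sum: 2·1 + 2·-2 + 3·-1 + 7·1 + 4·1.

6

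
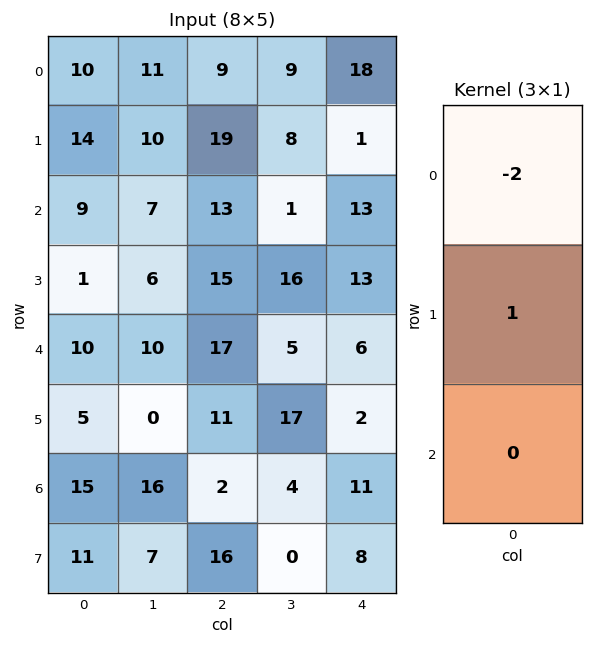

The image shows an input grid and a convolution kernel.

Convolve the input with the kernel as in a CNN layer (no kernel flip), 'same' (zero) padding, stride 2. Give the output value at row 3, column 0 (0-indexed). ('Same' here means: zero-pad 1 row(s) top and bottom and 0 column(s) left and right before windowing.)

5

The receptive field on the zero-padded input at this output position is [5 / 15 / 11]. Elementwise product with the kernel and sum: 5·-2 + 15·1.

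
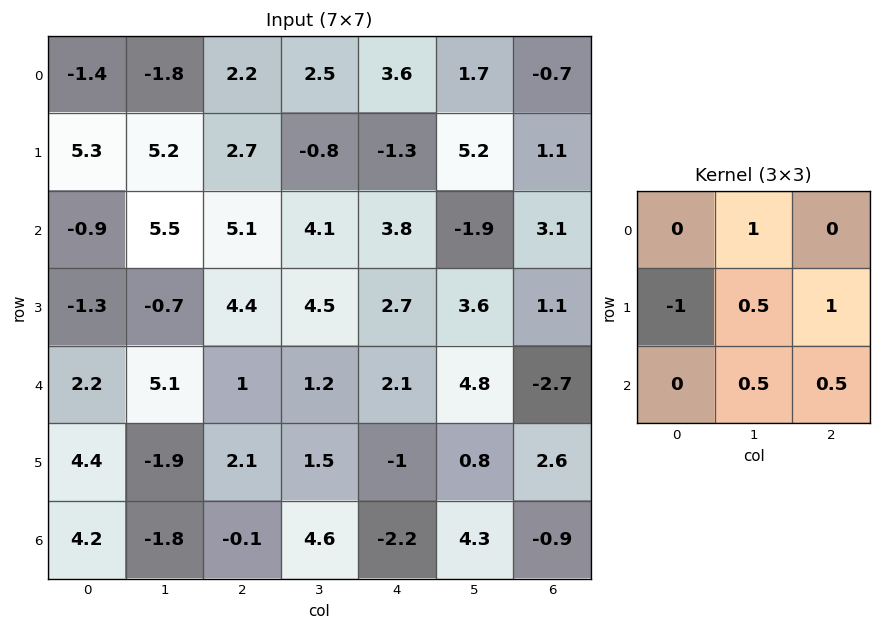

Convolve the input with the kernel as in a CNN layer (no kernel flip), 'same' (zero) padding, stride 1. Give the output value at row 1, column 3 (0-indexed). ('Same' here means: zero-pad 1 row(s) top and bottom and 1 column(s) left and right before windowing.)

The receptive field on the zero-padded input at this output position is [2.2 2.5 3.6 / 2.7 -0.8 -1.3 / 5.1 4.1 3.8]. Elementwise product with the kernel and sum: 2.5·1 + 2.7·-1 + -0.8·0.5 + -1.3·1 + 4.1·0.5 + 3.8·0.5.

2.05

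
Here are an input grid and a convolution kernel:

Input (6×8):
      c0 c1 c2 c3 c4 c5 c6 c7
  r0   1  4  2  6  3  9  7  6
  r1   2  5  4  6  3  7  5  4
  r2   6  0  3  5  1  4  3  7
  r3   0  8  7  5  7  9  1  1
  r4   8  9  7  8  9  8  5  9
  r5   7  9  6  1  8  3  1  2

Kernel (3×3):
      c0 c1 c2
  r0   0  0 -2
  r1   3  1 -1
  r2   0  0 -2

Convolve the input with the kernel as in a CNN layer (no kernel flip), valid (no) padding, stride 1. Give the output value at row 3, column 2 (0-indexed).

-10

The receptive field on the input at this output position is [7 5 7 / 7 8 9 / 6 1 8]. Elementwise product with the kernel and sum: 7·-2 + 7·3 + 8·1 + 9·-1 + 8·-2.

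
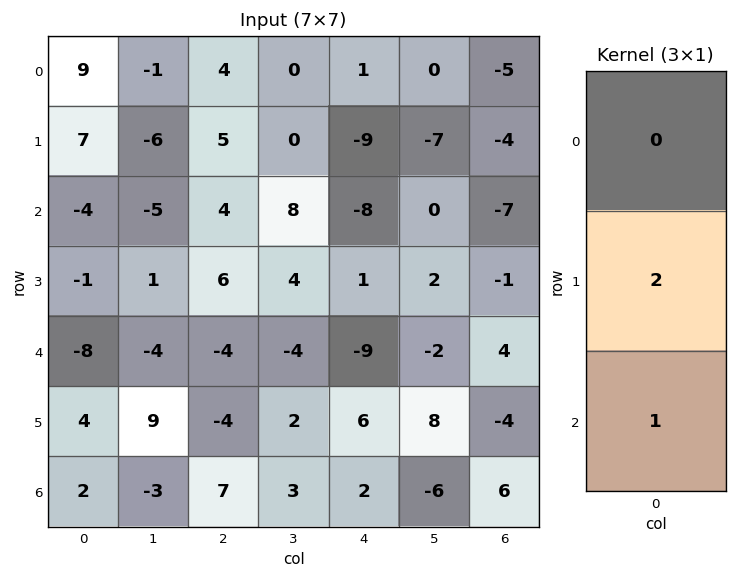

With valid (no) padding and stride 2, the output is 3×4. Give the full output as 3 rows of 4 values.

10 14 -26 -15
-10 8 -7 2
10 -1 14 -2

Output[0,0]: The receptive field on the input at this output position is [9 / 7 / -4]. Elementwise product with the kernel and sum: 7·2 + -4·1.
Output[0,1]: The receptive field on the input at this output position is [4 / 5 / 4]. Elementwise product with the kernel and sum: 5·2 + 4·1.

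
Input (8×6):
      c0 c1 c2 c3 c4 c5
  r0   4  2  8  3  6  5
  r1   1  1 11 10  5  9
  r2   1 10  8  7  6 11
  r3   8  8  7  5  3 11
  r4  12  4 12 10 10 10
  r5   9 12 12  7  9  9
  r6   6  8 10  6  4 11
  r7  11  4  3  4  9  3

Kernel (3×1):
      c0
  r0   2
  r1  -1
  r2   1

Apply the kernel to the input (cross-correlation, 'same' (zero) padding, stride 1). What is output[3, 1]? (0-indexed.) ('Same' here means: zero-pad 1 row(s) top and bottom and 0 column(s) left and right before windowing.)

The receptive field on the zero-padded input at this output position is [10 / 8 / 4]. Elementwise product with the kernel and sum: 10·2 + 8·-1 + 4·1.

16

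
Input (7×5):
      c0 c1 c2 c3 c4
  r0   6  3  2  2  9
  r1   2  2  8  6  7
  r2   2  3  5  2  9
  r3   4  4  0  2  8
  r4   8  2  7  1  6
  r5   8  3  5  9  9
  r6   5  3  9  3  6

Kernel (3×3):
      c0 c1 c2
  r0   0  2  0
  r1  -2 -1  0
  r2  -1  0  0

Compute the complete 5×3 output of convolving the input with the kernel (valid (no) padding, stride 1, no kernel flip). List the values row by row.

Output[0,0]: The receptive field on the input at this output position is [6 3 2 / 2 2 8 / 2 3 5]. Elementwise product with the kernel and sum: 3·2 + 2·-2 + 2·-1 + 2·-1.
Output[0,1]: The receptive field on the input at this output position is [3 2 2 / 2 8 6 / 3 5 2]. Elementwise product with the kernel and sum: 2·2 + 2·-2 + 8·-1 + 3·-1.

-2 -11 -23
-7 1 0
-14 0 -5
-18 -14 -16
-20 0 -26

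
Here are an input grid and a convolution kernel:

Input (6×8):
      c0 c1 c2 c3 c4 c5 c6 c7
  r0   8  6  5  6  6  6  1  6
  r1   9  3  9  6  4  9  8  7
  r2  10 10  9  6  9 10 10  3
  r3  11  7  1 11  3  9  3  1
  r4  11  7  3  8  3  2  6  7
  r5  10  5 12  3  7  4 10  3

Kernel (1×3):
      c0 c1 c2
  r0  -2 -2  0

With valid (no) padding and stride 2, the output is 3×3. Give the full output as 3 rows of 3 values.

-28 -22 -24
-40 -30 -38
-36 -22 -10

Output[0,0]: The receptive field on the input at this output position is [8 6 5]. Elementwise product with the kernel and sum: 8·-2 + 6·-2.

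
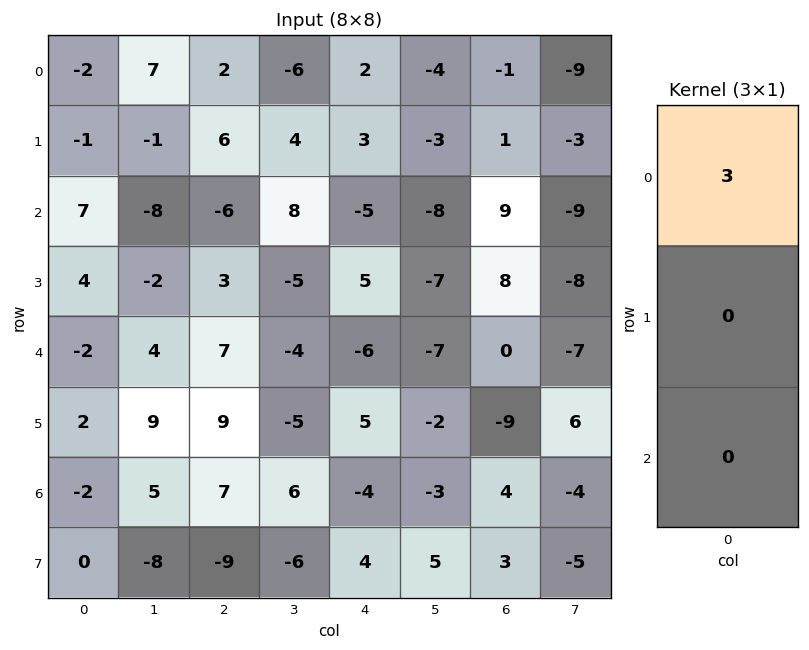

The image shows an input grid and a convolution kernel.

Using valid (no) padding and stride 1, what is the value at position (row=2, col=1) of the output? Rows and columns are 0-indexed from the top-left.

The receptive field on the input at this output position is [-8 / -2 / 4]. Elementwise product with the kernel and sum: -8·3.

-24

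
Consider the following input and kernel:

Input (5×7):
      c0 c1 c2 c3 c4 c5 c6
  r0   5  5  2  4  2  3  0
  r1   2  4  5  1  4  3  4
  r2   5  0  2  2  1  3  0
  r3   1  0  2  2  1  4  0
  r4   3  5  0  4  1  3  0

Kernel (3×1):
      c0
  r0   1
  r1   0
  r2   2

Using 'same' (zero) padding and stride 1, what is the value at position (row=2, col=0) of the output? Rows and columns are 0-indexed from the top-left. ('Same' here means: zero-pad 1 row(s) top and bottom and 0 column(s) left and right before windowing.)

4

The receptive field on the zero-padded input at this output position is [2 / 5 / 1]. Elementwise product with the kernel and sum: 2·1 + 1·2.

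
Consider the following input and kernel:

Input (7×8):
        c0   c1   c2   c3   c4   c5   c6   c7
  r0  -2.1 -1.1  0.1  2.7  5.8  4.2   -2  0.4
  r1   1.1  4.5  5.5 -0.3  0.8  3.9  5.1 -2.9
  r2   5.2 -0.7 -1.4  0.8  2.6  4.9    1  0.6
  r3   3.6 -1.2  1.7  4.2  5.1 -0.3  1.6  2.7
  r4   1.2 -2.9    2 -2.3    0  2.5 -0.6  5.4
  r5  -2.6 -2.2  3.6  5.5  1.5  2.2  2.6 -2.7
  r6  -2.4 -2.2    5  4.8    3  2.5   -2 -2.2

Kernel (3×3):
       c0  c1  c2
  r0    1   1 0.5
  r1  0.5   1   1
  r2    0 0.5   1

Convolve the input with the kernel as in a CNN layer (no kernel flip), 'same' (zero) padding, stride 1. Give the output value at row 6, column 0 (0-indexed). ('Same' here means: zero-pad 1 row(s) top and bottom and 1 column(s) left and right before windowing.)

The receptive field on the zero-padded input at this output position is [0 -2.6 -2.2 / 0 -2.4 -2.2 / 0 0 0]. Elementwise product with the kernel and sum: 0·1 + -2.6·1 + -2.2·0.5 + 0·0.5 + -2.4·1 + -2.2·1 + 0·0.5 + 0·1.

-8.3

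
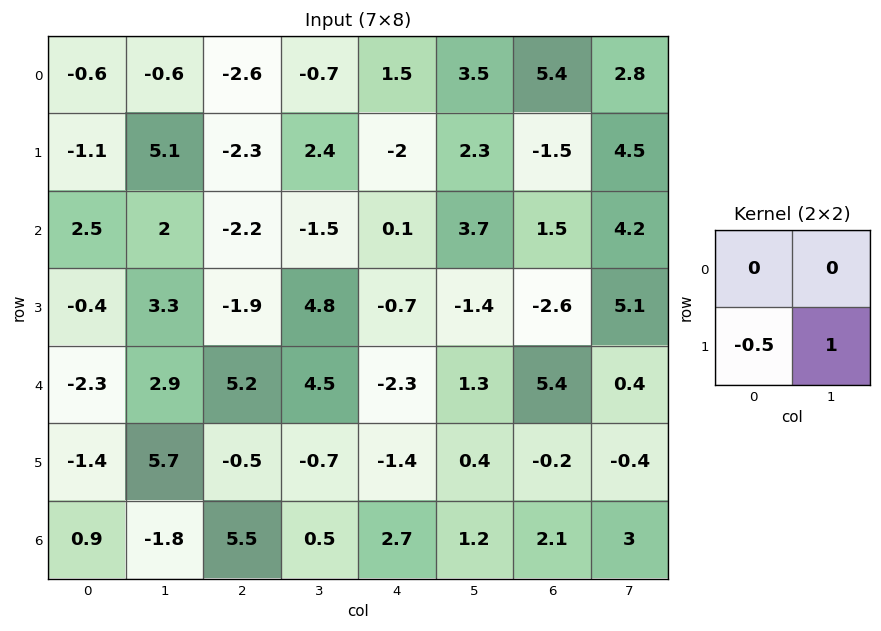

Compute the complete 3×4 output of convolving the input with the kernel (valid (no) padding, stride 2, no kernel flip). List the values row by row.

Output[0,0]: The receptive field on the input at this output position is [-0.6 -0.6 / -1.1 5.1]. Elementwise product with the kernel and sum: -1.1·-0.5 + 5.1·1.

5.65 3.55 3.3 5.25
3.5 5.75 -1.05 6.4
6.4 -0.45 1.1 -0.3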